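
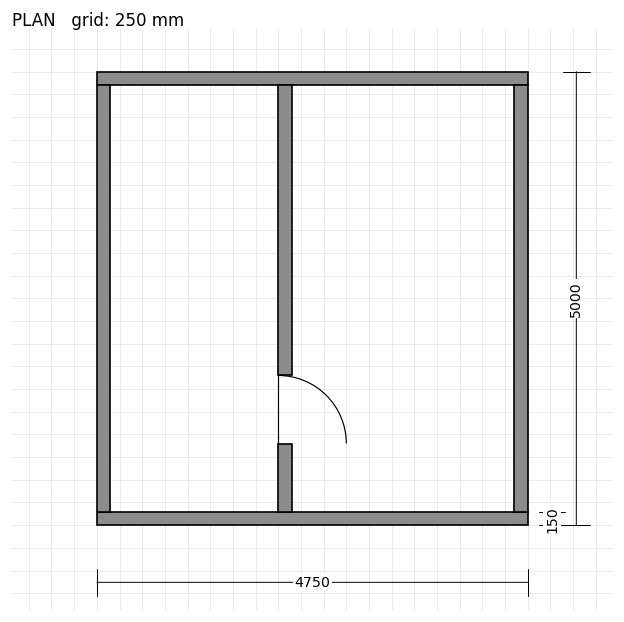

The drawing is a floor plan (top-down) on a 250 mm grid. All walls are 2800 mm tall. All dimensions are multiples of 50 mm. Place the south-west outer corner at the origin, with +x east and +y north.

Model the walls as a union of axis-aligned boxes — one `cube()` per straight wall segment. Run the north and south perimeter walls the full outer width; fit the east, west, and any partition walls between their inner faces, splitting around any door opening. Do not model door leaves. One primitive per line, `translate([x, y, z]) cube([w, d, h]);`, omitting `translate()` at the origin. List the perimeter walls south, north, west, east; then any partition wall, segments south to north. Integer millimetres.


cube([4750, 150, 2800]);
translate([0, 4850, 0]) cube([4750, 150, 2800]);
translate([0, 150, 0]) cube([150, 4700, 2800]);
translate([4600, 150, 0]) cube([150, 4700, 2800]);
translate([2000, 150, 0]) cube([150, 750, 2800]);
translate([2000, 1650, 0]) cube([150, 3200, 2800]);


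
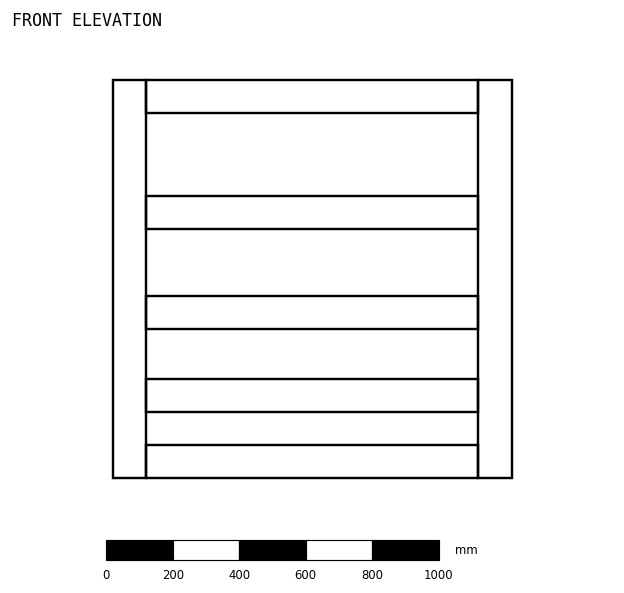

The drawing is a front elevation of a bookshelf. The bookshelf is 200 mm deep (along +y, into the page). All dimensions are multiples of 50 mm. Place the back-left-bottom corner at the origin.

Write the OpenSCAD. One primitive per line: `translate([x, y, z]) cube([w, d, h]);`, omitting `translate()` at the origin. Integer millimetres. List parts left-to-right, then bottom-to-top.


cube([100, 200, 1200]);
translate([100, 0, 0]) cube([1000, 200, 100]);
translate([100, 0, 200]) cube([1000, 200, 100]);
translate([100, 0, 450]) cube([1000, 200, 100]);
translate([100, 0, 750]) cube([1000, 200, 100]);
translate([100, 0, 1100]) cube([1000, 200, 100]);
translate([1100, 0, 0]) cube([100, 200, 1200]);


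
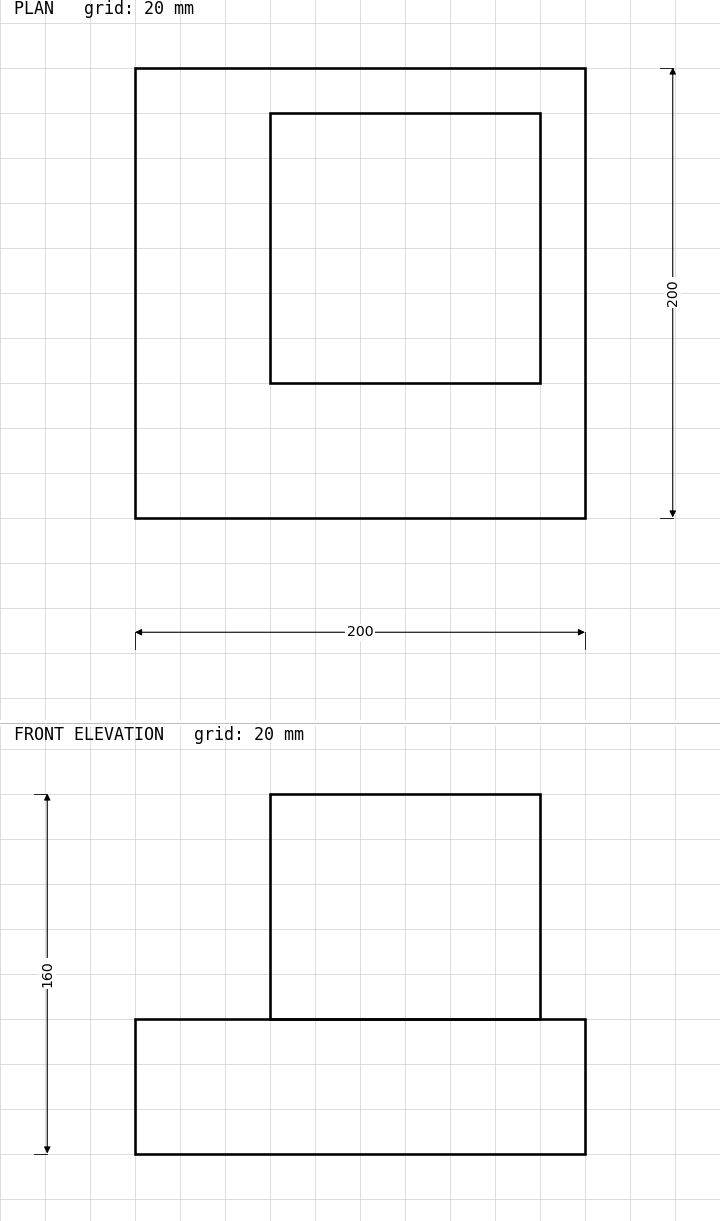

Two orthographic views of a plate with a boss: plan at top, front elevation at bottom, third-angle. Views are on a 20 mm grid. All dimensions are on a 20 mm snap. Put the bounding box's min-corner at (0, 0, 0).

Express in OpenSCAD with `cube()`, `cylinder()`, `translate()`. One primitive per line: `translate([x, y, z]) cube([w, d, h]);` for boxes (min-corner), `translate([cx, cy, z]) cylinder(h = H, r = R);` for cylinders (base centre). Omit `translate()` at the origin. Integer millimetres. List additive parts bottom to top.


cube([200, 200, 60]);
translate([60, 60, 60]) cube([120, 120, 100]);


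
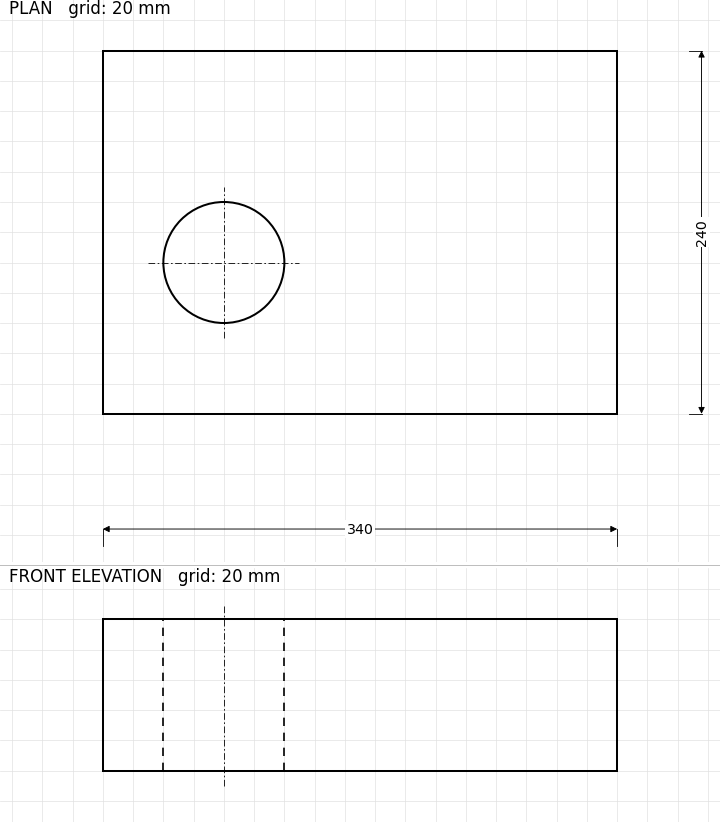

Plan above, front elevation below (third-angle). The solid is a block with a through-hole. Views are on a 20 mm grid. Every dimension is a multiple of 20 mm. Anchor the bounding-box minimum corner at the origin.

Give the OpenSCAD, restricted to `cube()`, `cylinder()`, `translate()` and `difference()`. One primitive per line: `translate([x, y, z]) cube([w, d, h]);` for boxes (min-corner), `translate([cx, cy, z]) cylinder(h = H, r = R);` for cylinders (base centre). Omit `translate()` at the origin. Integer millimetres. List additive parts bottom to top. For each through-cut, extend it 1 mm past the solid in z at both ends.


difference() {
  cube([340, 240, 100]);
  translate([80, 100, -1]) cylinder(h = 102, r = 40);
}


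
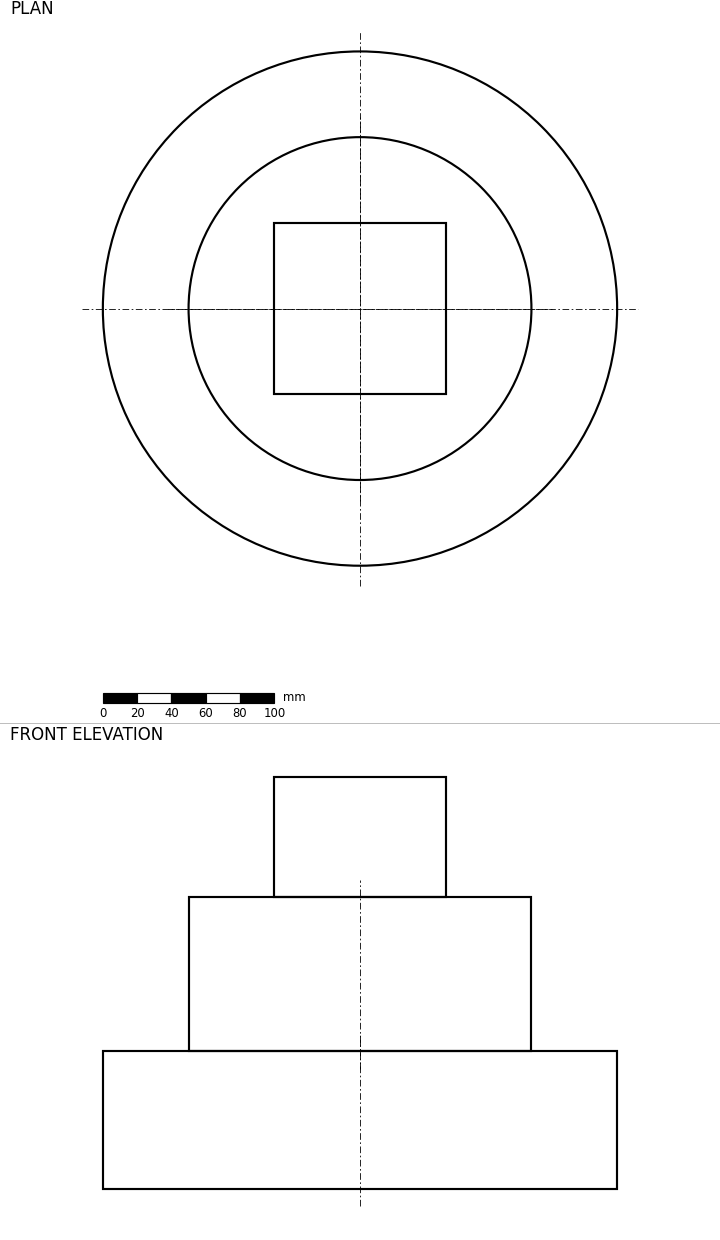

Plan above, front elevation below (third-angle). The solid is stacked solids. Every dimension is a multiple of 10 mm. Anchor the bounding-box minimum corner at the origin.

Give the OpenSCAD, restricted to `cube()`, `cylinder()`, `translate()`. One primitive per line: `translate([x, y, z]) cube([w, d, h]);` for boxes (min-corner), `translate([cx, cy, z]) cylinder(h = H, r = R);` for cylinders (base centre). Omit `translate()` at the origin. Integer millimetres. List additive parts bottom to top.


translate([150, 150, 0]) cylinder(h = 80, r = 150);
translate([150, 150, 80]) cylinder(h = 90, r = 100);
translate([100, 100, 170]) cube([100, 100, 70]);


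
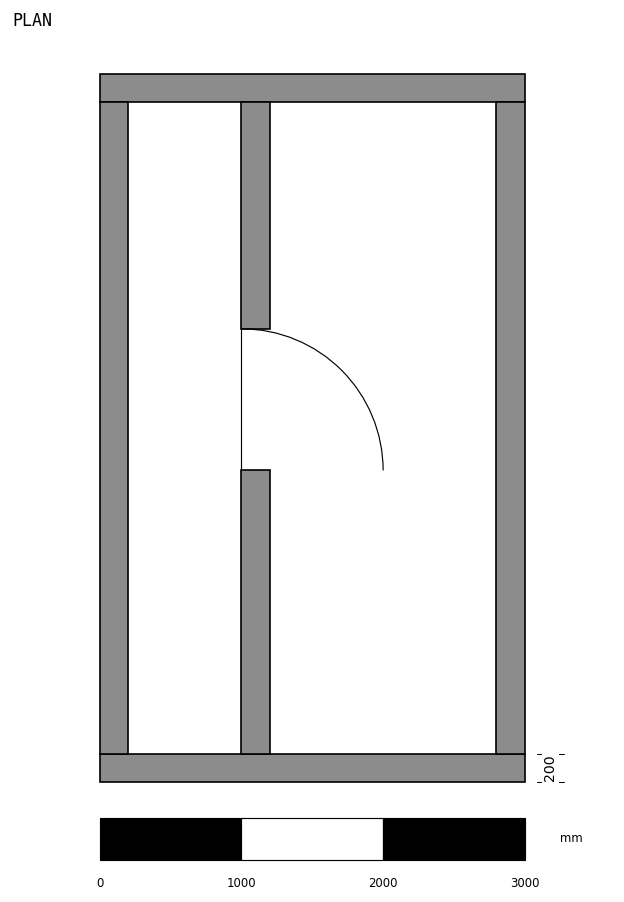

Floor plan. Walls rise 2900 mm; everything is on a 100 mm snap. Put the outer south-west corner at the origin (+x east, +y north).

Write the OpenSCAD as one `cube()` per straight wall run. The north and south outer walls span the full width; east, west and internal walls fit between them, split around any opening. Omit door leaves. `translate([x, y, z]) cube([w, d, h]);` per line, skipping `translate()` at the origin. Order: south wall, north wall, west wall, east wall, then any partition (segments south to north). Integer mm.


cube([3000, 200, 2900]);
translate([0, 4800, 0]) cube([3000, 200, 2900]);
translate([0, 200, 0]) cube([200, 4600, 2900]);
translate([2800, 200, 0]) cube([200, 4600, 2900]);
translate([1000, 200, 0]) cube([200, 2000, 2900]);
translate([1000, 3200, 0]) cube([200, 1600, 2900]);


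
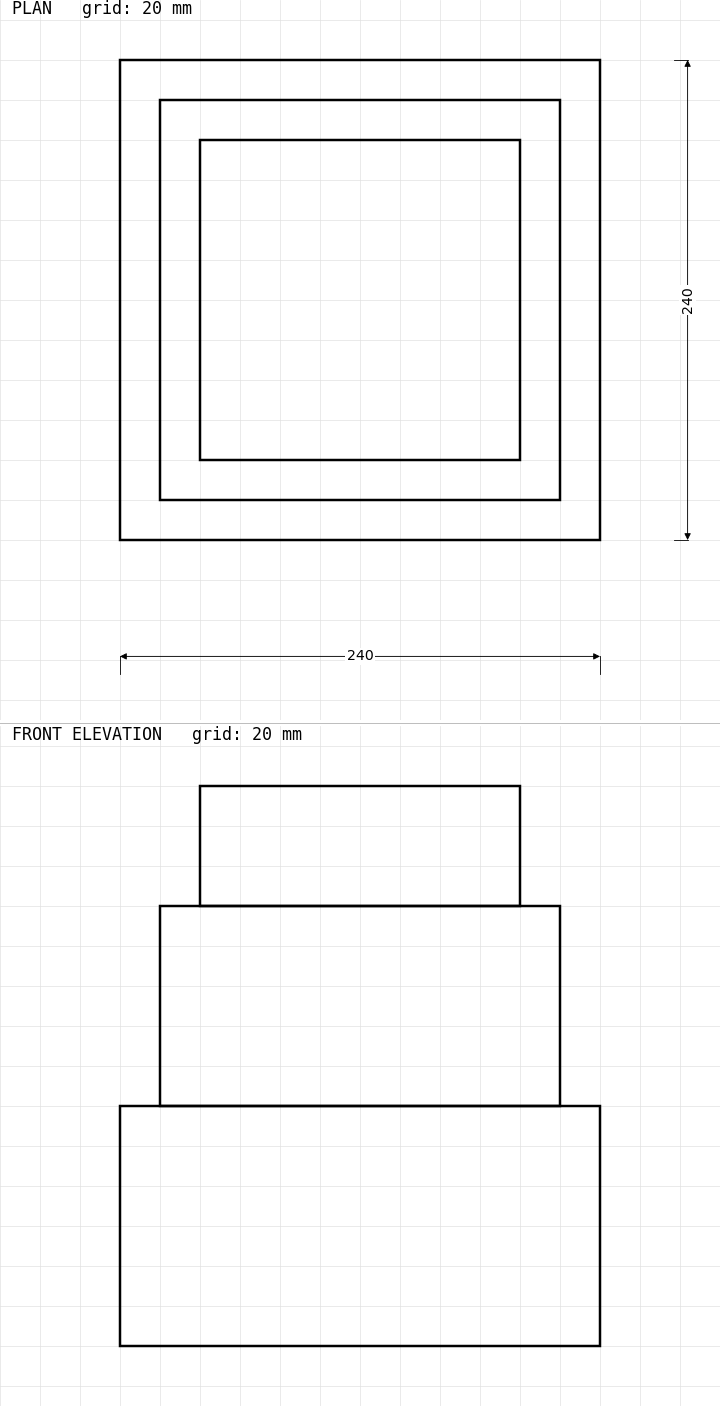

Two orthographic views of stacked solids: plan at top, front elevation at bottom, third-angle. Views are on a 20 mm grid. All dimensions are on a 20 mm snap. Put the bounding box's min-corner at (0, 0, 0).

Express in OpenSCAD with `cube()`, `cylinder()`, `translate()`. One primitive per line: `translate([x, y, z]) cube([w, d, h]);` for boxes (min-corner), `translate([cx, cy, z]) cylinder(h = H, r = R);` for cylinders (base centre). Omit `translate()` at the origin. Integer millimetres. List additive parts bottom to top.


cube([240, 240, 120]);
translate([20, 20, 120]) cube([200, 200, 100]);
translate([40, 40, 220]) cube([160, 160, 60]);


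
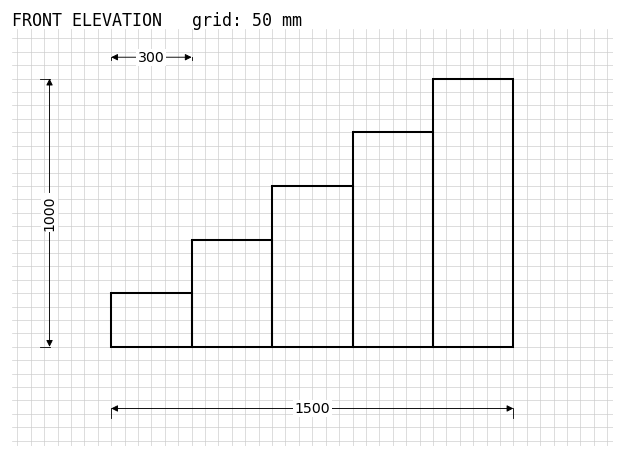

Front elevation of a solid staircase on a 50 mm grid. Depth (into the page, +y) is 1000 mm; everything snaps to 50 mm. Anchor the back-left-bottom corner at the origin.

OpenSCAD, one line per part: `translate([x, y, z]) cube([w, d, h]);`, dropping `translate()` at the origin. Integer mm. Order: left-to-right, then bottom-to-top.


cube([300, 1000, 200]);
translate([300, 0, 0]) cube([300, 1000, 400]);
translate([600, 0, 0]) cube([300, 1000, 600]);
translate([900, 0, 0]) cube([300, 1000, 800]);
translate([1200, 0, 0]) cube([300, 1000, 1000]);


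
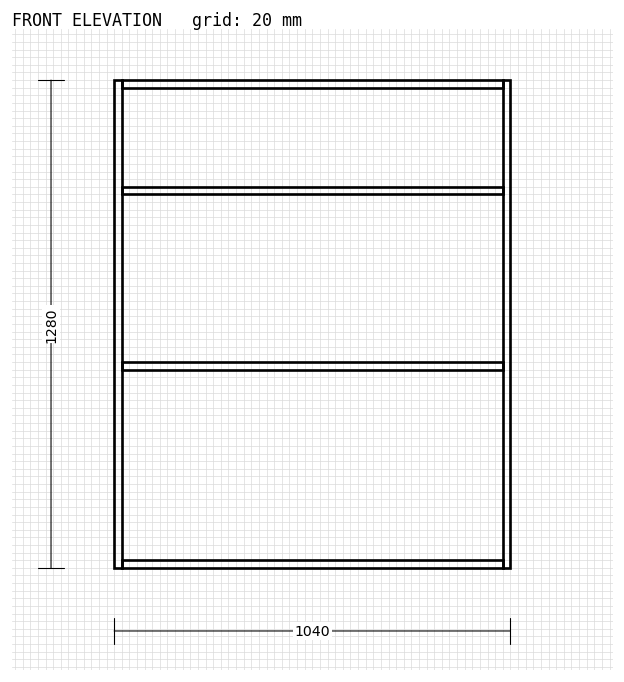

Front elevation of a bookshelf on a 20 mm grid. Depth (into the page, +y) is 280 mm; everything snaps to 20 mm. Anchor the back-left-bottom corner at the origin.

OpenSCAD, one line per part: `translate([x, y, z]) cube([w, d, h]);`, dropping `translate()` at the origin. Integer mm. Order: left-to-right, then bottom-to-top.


cube([20, 280, 1280]);
translate([20, 0, 0]) cube([1000, 280, 20]);
translate([20, 0, 520]) cube([1000, 280, 20]);
translate([20, 0, 980]) cube([1000, 280, 20]);
translate([20, 0, 1260]) cube([1000, 280, 20]);
translate([1020, 0, 0]) cube([20, 280, 1280]);


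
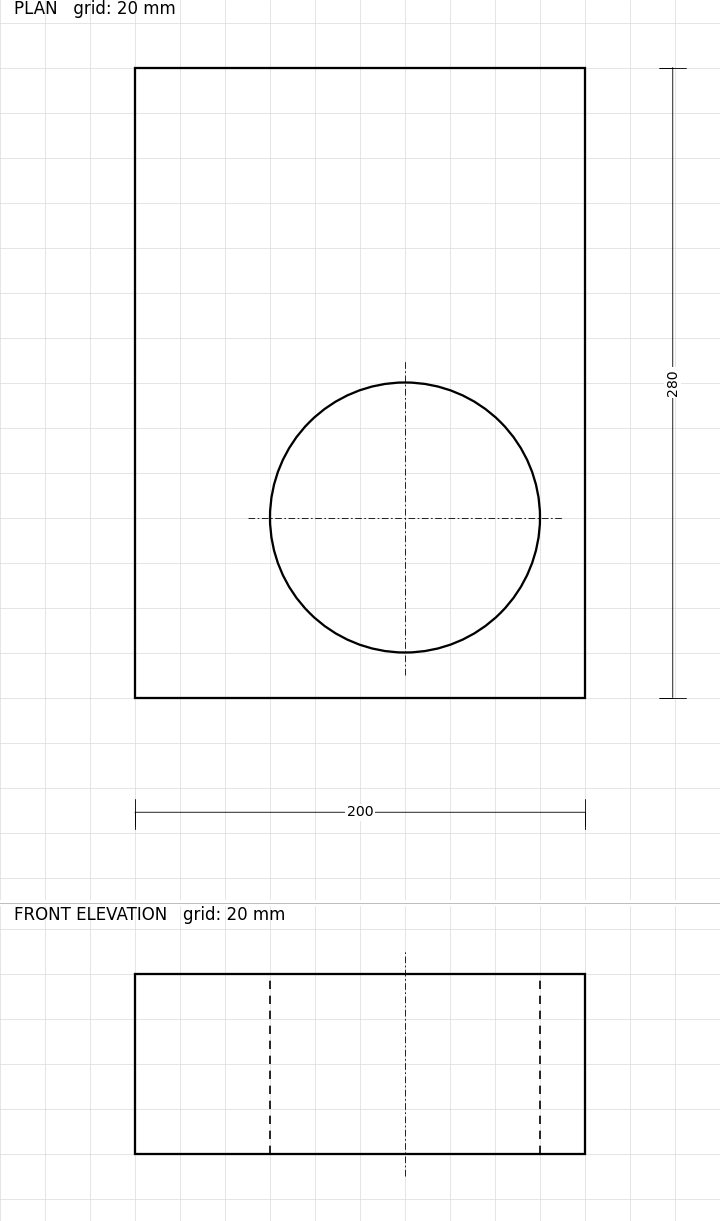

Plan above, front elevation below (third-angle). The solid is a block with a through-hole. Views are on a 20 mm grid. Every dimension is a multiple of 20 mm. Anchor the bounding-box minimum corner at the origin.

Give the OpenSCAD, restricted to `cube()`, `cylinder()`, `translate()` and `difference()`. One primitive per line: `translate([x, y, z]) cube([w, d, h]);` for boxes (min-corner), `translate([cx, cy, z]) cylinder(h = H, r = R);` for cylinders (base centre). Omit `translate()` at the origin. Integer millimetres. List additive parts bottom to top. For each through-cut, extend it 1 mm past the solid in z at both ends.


difference() {
  cube([200, 280, 80]);
  translate([120, 80, -1]) cylinder(h = 82, r = 60);
}


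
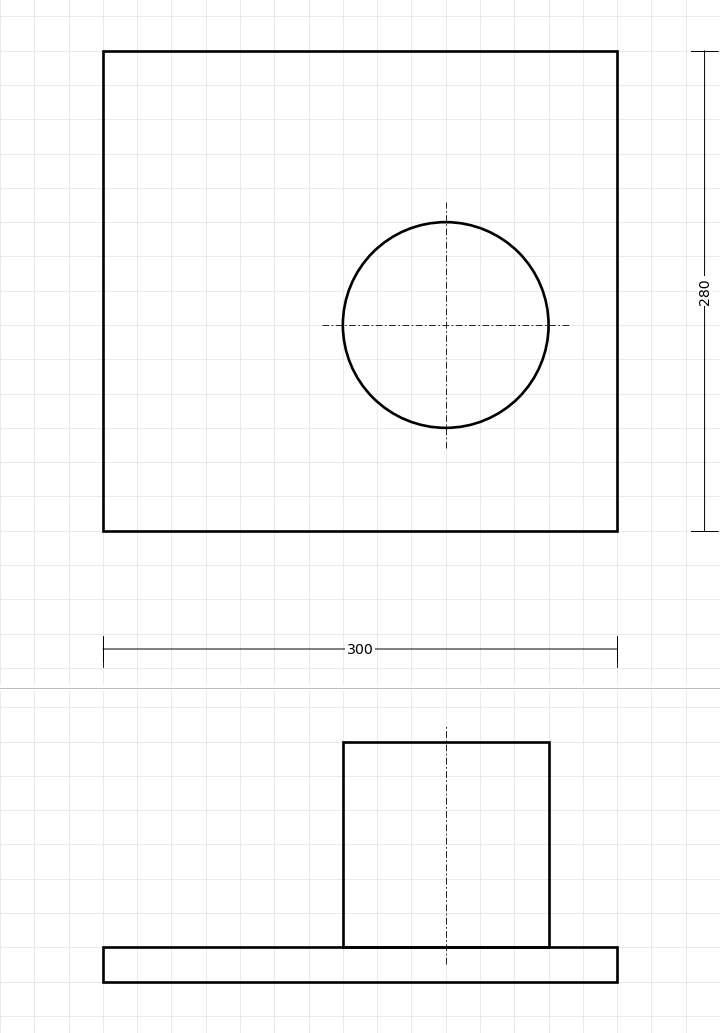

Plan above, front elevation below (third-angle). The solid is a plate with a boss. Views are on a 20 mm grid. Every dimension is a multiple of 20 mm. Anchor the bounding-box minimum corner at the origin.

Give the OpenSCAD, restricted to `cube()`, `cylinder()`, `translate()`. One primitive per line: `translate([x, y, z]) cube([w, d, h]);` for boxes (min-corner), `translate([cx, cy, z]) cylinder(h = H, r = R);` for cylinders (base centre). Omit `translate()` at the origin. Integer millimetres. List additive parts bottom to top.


cube([300, 280, 20]);
translate([200, 120, 20]) cylinder(h = 120, r = 60);


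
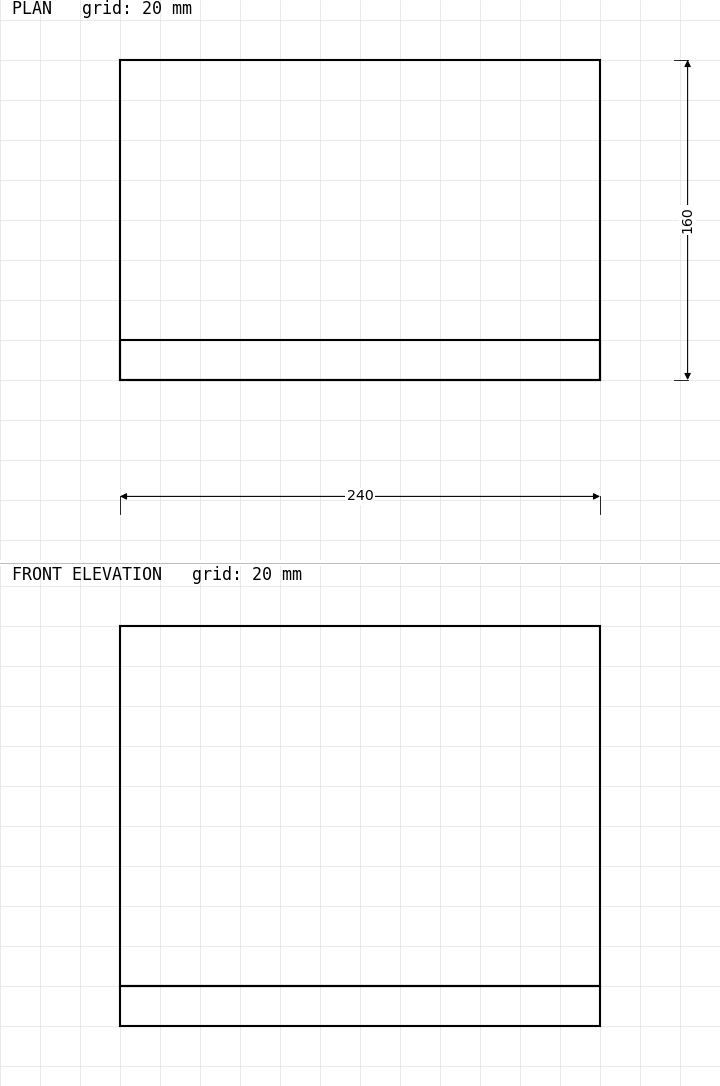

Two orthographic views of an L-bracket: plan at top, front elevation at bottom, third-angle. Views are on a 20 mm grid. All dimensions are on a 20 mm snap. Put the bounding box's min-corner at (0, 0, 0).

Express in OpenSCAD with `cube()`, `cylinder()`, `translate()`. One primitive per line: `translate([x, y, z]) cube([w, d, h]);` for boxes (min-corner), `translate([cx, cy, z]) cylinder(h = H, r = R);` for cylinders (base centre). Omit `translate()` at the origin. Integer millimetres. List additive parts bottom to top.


cube([240, 160, 20]);
translate([0, 0, 20]) cube([240, 20, 180]);


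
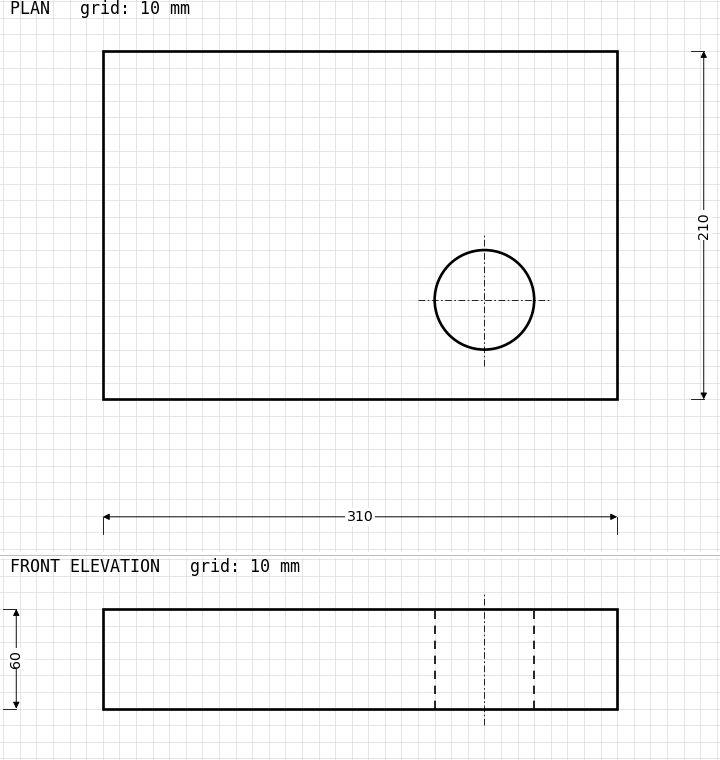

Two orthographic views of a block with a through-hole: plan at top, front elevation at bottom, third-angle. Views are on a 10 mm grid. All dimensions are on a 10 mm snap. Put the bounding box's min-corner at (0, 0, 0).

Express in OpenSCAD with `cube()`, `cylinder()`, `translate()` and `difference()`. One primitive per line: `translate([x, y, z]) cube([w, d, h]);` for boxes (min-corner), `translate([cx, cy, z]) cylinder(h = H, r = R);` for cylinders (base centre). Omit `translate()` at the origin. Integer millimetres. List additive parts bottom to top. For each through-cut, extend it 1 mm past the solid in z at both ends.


difference() {
  cube([310, 210, 60]);
  translate([230, 60, -1]) cylinder(h = 62, r = 30);
}


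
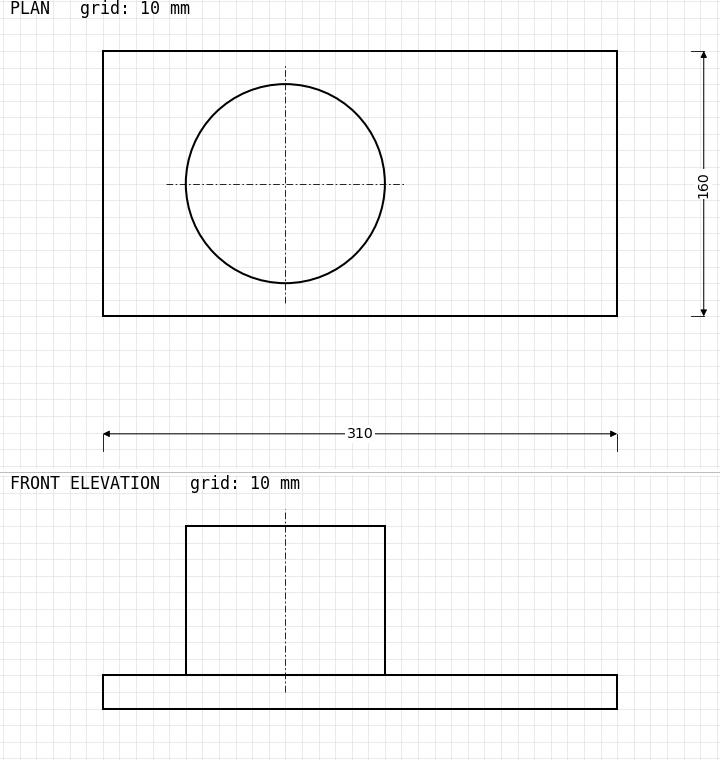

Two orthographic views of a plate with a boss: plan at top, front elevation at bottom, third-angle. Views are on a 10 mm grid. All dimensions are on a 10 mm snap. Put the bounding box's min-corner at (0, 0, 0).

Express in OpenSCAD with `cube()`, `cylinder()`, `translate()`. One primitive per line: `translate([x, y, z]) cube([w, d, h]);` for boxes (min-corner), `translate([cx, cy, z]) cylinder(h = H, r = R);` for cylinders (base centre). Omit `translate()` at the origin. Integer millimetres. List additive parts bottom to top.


cube([310, 160, 20]);
translate([110, 80, 20]) cylinder(h = 90, r = 60);


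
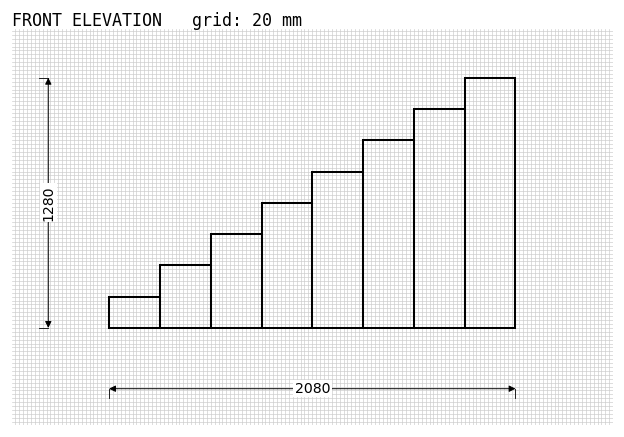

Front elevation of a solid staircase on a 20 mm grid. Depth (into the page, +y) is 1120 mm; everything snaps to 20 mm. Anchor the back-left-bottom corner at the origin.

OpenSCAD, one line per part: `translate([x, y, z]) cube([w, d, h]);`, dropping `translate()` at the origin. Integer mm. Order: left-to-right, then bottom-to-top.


cube([260, 1120, 160]);
translate([260, 0, 0]) cube([260, 1120, 320]);
translate([520, 0, 0]) cube([260, 1120, 480]);
translate([780, 0, 0]) cube([260, 1120, 640]);
translate([1040, 0, 0]) cube([260, 1120, 800]);
translate([1300, 0, 0]) cube([260, 1120, 960]);
translate([1560, 0, 0]) cube([260, 1120, 1120]);
translate([1820, 0, 0]) cube([260, 1120, 1280]);


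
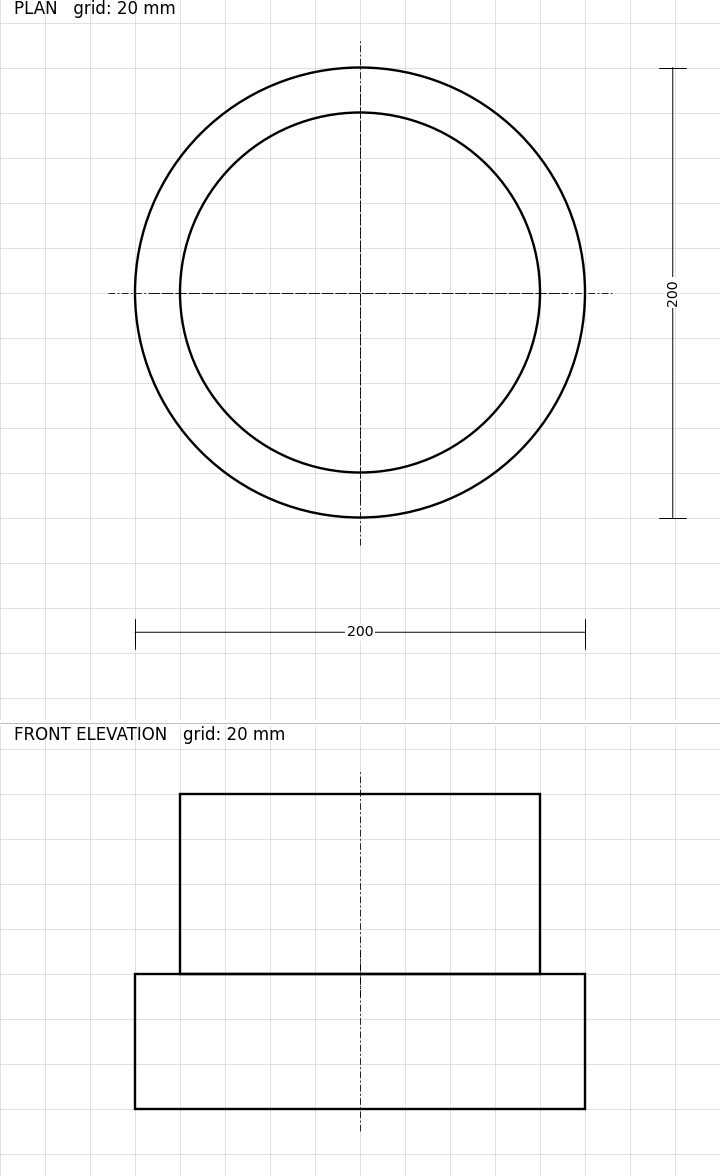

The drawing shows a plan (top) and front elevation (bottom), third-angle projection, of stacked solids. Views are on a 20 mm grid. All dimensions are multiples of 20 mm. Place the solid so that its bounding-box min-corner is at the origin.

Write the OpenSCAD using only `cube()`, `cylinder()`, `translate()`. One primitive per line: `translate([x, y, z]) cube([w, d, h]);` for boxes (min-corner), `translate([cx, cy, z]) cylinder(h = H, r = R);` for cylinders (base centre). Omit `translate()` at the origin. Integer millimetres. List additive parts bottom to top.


translate([100, 100, 0]) cylinder(h = 60, r = 100);
translate([100, 100, 60]) cylinder(h = 80, r = 80);


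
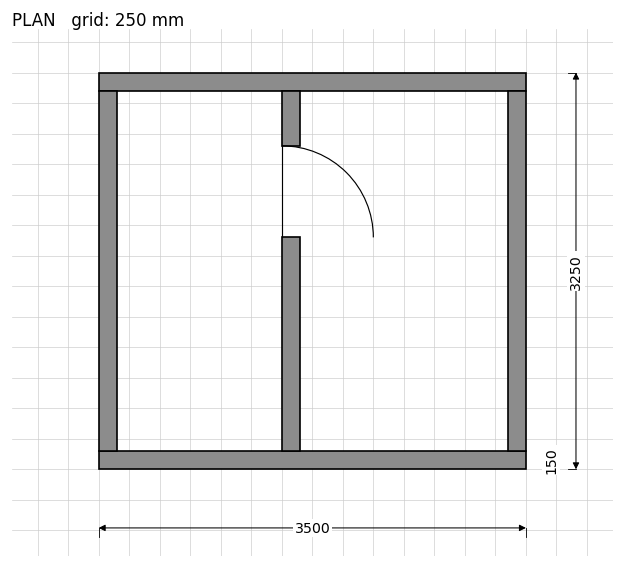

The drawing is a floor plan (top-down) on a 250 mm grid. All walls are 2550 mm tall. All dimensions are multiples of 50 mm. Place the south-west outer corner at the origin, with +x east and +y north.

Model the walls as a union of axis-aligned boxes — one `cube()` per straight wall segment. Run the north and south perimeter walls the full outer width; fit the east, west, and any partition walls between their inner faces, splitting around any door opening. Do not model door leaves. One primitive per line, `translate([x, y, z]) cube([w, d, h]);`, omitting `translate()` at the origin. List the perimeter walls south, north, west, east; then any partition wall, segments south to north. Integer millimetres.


cube([3500, 150, 2550]);
translate([0, 3100, 0]) cube([3500, 150, 2550]);
translate([0, 150, 0]) cube([150, 2950, 2550]);
translate([3350, 150, 0]) cube([150, 2950, 2550]);
translate([1500, 150, 0]) cube([150, 1750, 2550]);
translate([1500, 2650, 0]) cube([150, 450, 2550]);


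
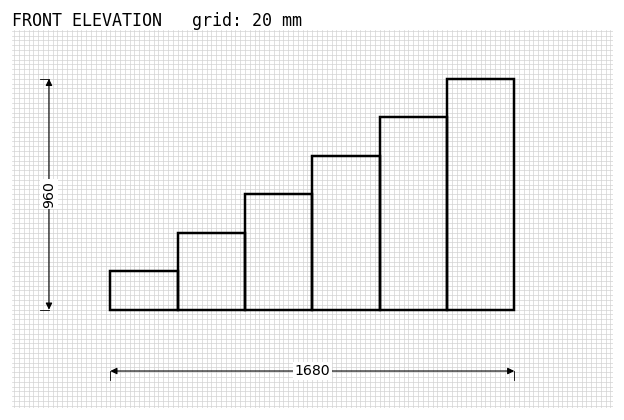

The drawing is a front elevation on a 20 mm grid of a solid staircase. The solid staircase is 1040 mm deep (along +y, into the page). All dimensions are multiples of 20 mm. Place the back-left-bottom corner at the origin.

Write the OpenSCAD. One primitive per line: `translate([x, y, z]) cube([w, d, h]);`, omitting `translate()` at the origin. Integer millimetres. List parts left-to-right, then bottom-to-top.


cube([280, 1040, 160]);
translate([280, 0, 0]) cube([280, 1040, 320]);
translate([560, 0, 0]) cube([280, 1040, 480]);
translate([840, 0, 0]) cube([280, 1040, 640]);
translate([1120, 0, 0]) cube([280, 1040, 800]);
translate([1400, 0, 0]) cube([280, 1040, 960]);


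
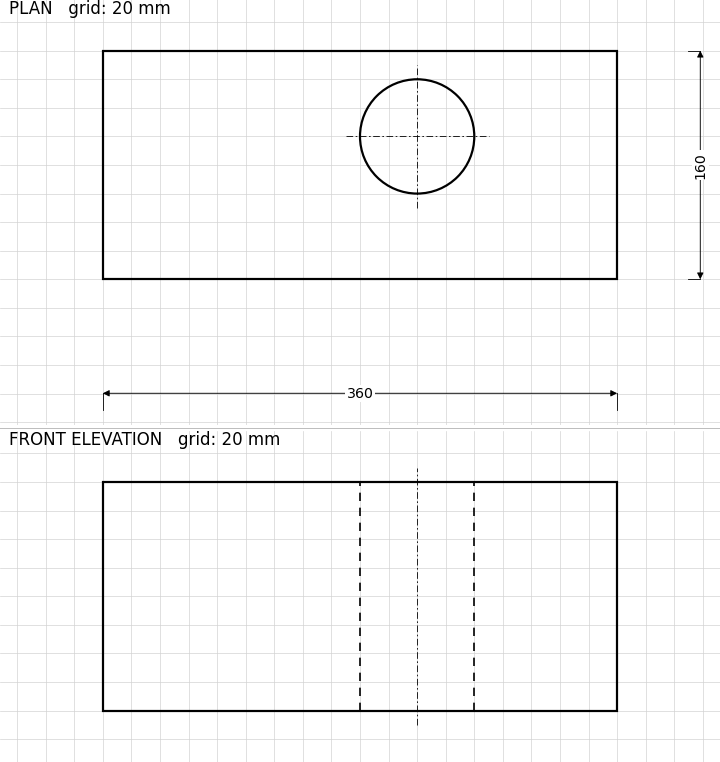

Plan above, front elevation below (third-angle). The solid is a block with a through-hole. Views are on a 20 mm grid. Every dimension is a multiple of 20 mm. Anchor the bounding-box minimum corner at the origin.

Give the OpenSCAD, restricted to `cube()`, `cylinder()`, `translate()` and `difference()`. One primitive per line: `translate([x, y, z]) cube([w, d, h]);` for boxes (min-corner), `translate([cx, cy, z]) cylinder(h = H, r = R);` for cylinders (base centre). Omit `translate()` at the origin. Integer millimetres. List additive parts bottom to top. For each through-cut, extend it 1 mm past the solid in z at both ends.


difference() {
  cube([360, 160, 160]);
  translate([220, 100, -1]) cylinder(h = 162, r = 40);
}


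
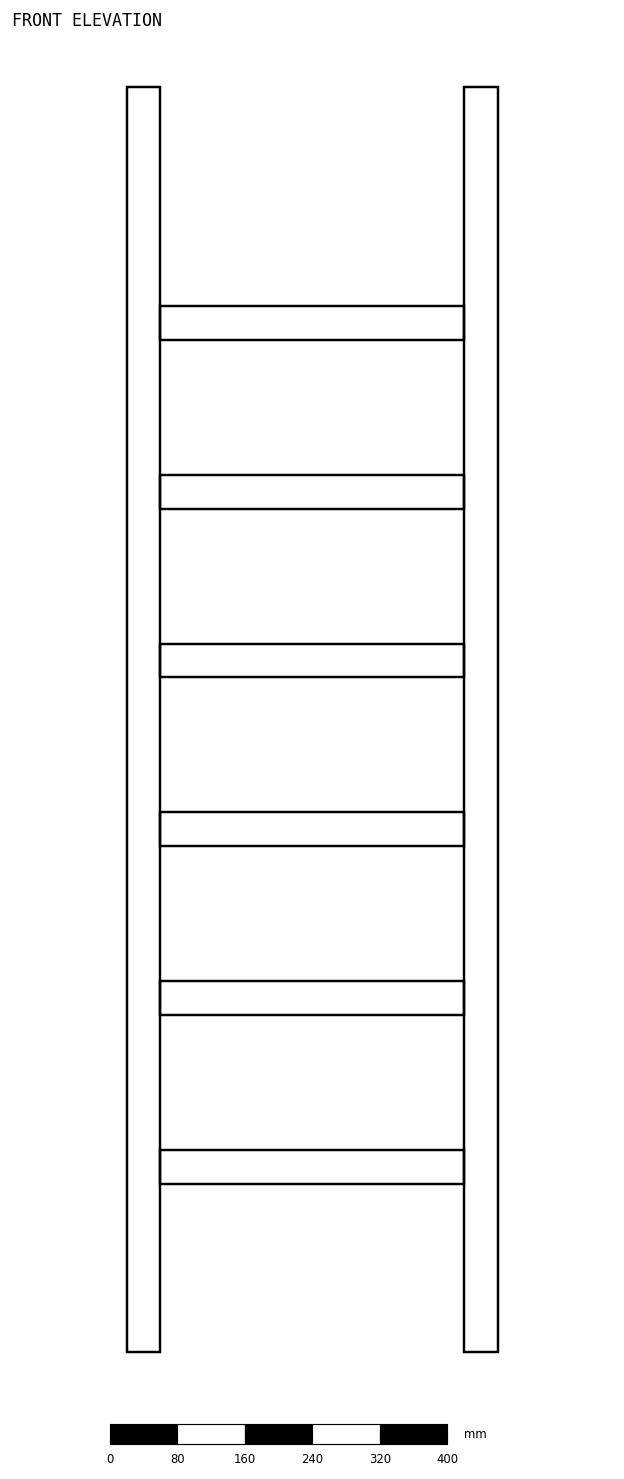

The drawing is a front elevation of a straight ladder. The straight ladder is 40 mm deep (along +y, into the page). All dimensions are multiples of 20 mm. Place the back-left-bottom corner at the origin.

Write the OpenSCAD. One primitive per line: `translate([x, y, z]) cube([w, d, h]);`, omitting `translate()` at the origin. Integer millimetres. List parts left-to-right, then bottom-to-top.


cube([40, 40, 1500]);
translate([40, 0, 200]) cube([360, 40, 40]);
translate([40, 0, 400]) cube([360, 40, 40]);
translate([40, 0, 600]) cube([360, 40, 40]);
translate([40, 0, 800]) cube([360, 40, 40]);
translate([40, 0, 1000]) cube([360, 40, 40]);
translate([40, 0, 1200]) cube([360, 40, 40]);
translate([400, 0, 0]) cube([40, 40, 1500]);


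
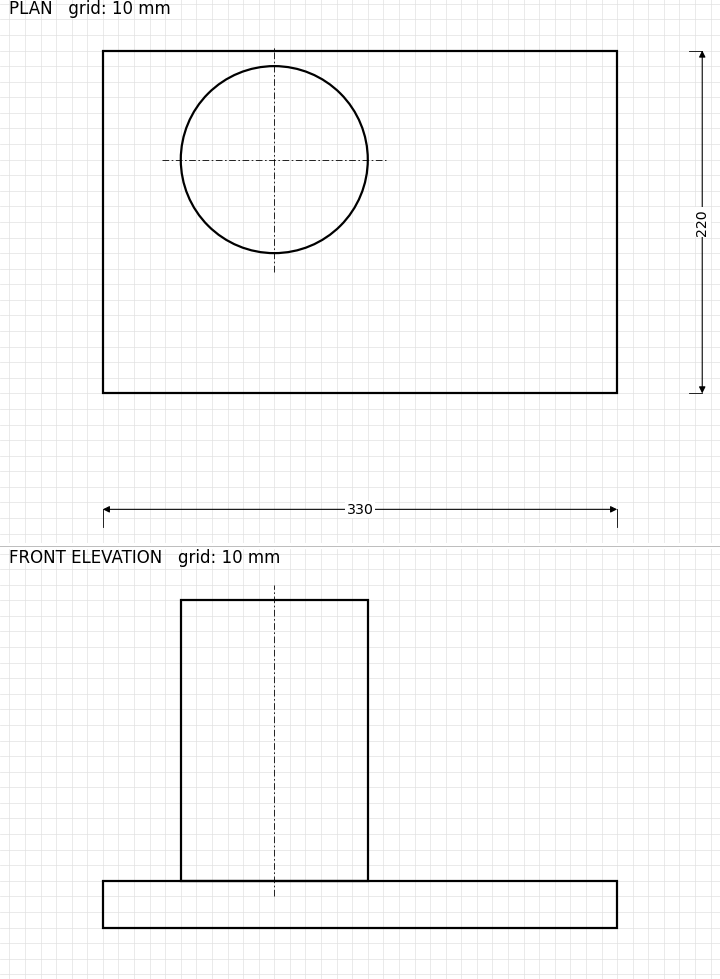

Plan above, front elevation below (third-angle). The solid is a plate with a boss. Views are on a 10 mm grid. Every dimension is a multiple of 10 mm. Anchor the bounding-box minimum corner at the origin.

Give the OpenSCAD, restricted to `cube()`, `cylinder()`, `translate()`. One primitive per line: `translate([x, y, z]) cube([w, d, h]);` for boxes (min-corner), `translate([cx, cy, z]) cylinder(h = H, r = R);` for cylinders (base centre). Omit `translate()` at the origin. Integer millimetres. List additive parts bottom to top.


cube([330, 220, 30]);
translate([110, 150, 30]) cylinder(h = 180, r = 60);


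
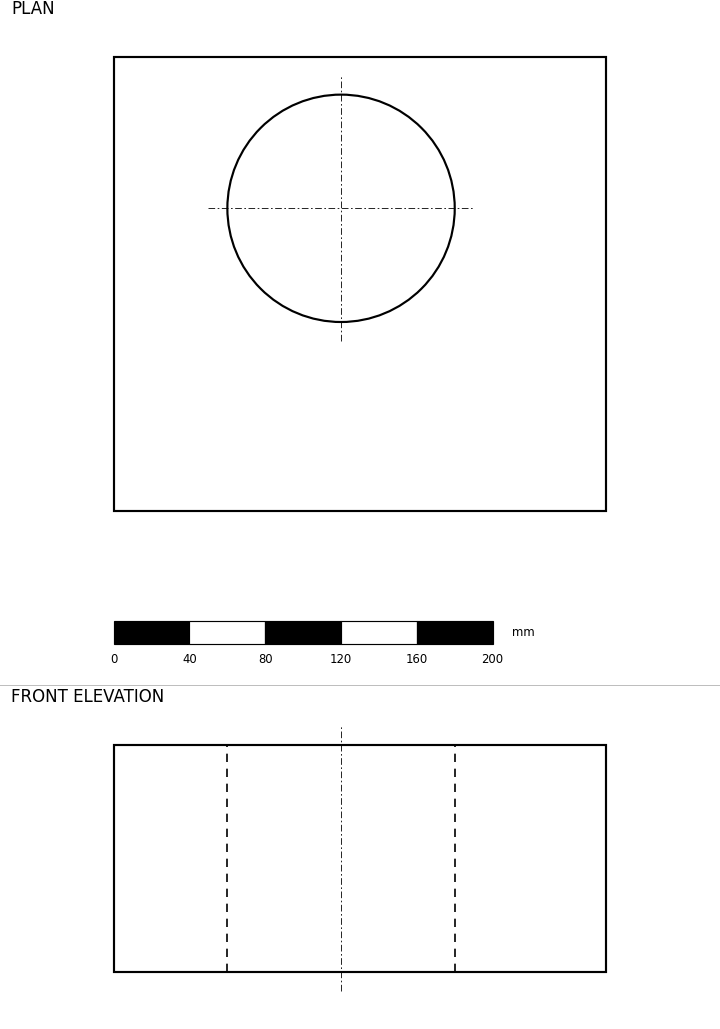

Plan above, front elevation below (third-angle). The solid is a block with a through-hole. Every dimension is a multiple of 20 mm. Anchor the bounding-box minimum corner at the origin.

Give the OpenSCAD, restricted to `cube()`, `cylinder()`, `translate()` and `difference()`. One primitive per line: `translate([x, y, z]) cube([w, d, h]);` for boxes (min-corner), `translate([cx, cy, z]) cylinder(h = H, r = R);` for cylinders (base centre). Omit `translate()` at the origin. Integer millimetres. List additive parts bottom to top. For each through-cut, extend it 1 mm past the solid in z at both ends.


difference() {
  cube([260, 240, 120]);
  translate([120, 160, -1]) cylinder(h = 122, r = 60);
}


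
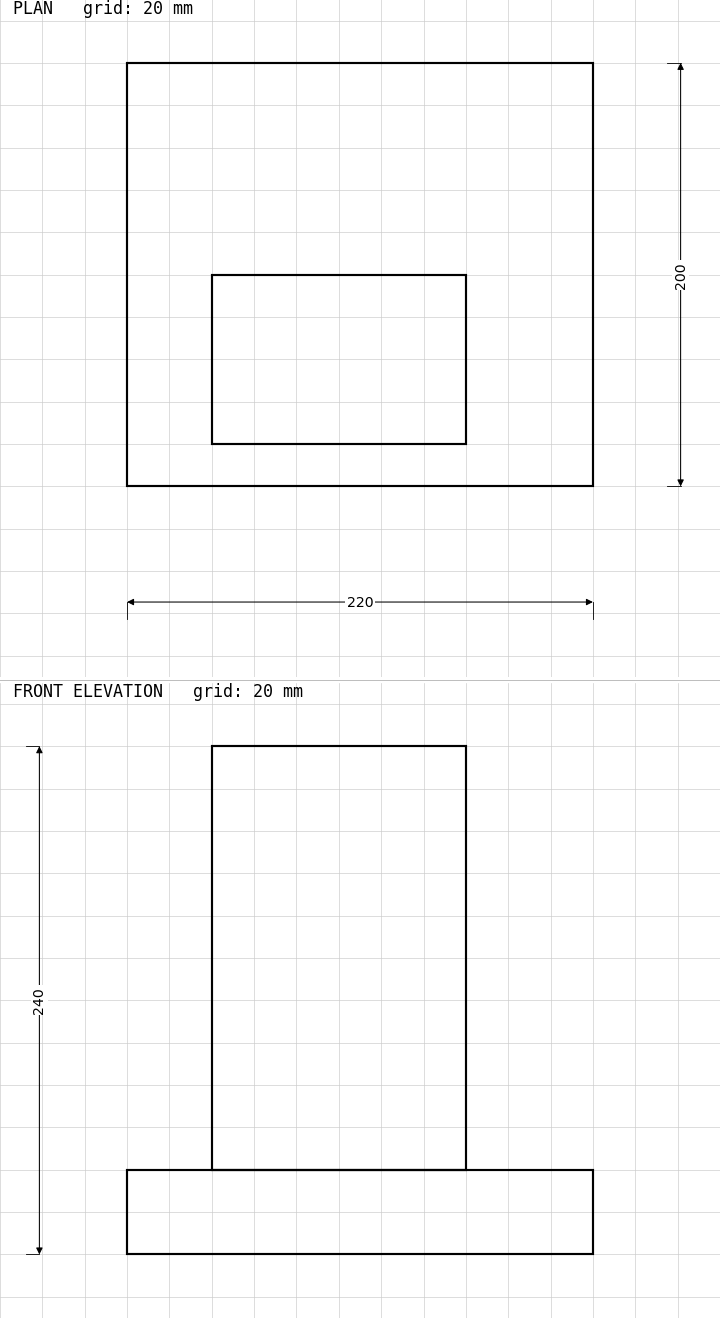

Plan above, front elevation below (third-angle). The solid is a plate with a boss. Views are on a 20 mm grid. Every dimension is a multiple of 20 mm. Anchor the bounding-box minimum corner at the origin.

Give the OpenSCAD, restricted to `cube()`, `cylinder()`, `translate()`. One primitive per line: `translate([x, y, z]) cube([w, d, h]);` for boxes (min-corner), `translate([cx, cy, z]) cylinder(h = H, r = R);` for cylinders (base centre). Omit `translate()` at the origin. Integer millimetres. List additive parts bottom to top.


cube([220, 200, 40]);
translate([40, 20, 40]) cube([120, 80, 200]);


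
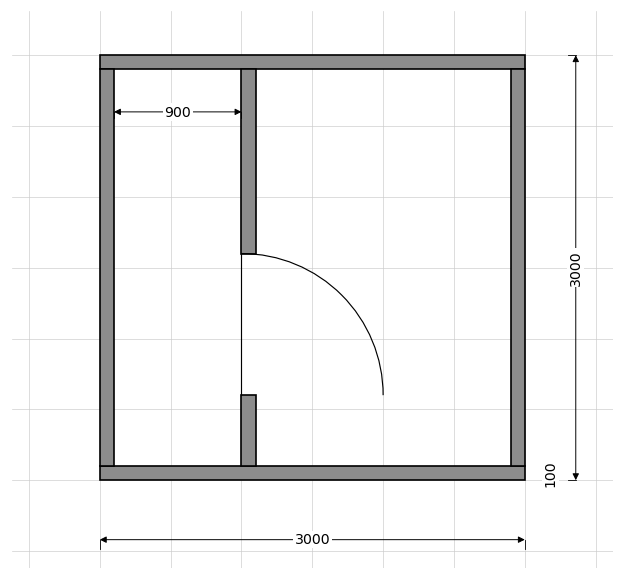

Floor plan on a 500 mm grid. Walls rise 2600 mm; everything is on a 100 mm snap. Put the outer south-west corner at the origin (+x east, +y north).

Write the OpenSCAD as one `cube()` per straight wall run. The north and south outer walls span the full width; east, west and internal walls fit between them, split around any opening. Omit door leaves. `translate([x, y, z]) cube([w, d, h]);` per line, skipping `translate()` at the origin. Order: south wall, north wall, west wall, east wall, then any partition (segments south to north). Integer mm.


cube([3000, 100, 2600]);
translate([0, 2900, 0]) cube([3000, 100, 2600]);
translate([0, 100, 0]) cube([100, 2800, 2600]);
translate([2900, 100, 0]) cube([100, 2800, 2600]);
translate([1000, 100, 0]) cube([100, 500, 2600]);
translate([1000, 1600, 0]) cube([100, 1300, 2600]);


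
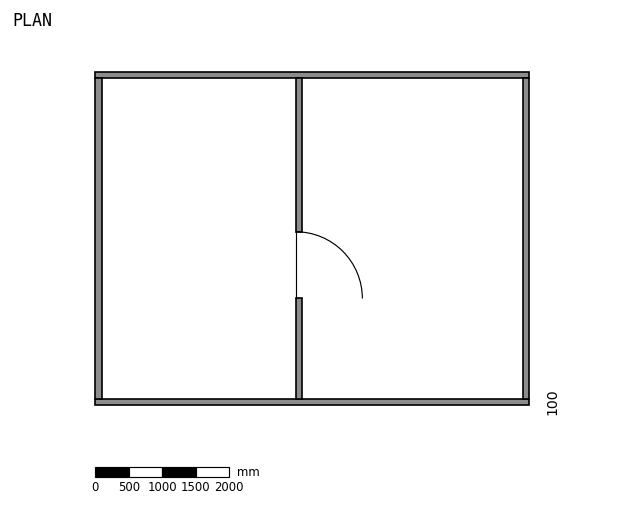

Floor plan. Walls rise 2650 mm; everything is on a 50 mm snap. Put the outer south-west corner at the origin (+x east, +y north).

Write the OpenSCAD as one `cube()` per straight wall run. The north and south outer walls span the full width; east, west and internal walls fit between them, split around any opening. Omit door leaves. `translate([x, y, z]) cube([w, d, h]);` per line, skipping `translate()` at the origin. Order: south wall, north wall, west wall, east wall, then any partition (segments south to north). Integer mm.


cube([6500, 100, 2650]);
translate([0, 4900, 0]) cube([6500, 100, 2650]);
translate([0, 100, 0]) cube([100, 4800, 2650]);
translate([6400, 100, 0]) cube([100, 4800, 2650]);
translate([3000, 100, 0]) cube([100, 1500, 2650]);
translate([3000, 2600, 0]) cube([100, 2300, 2650]);


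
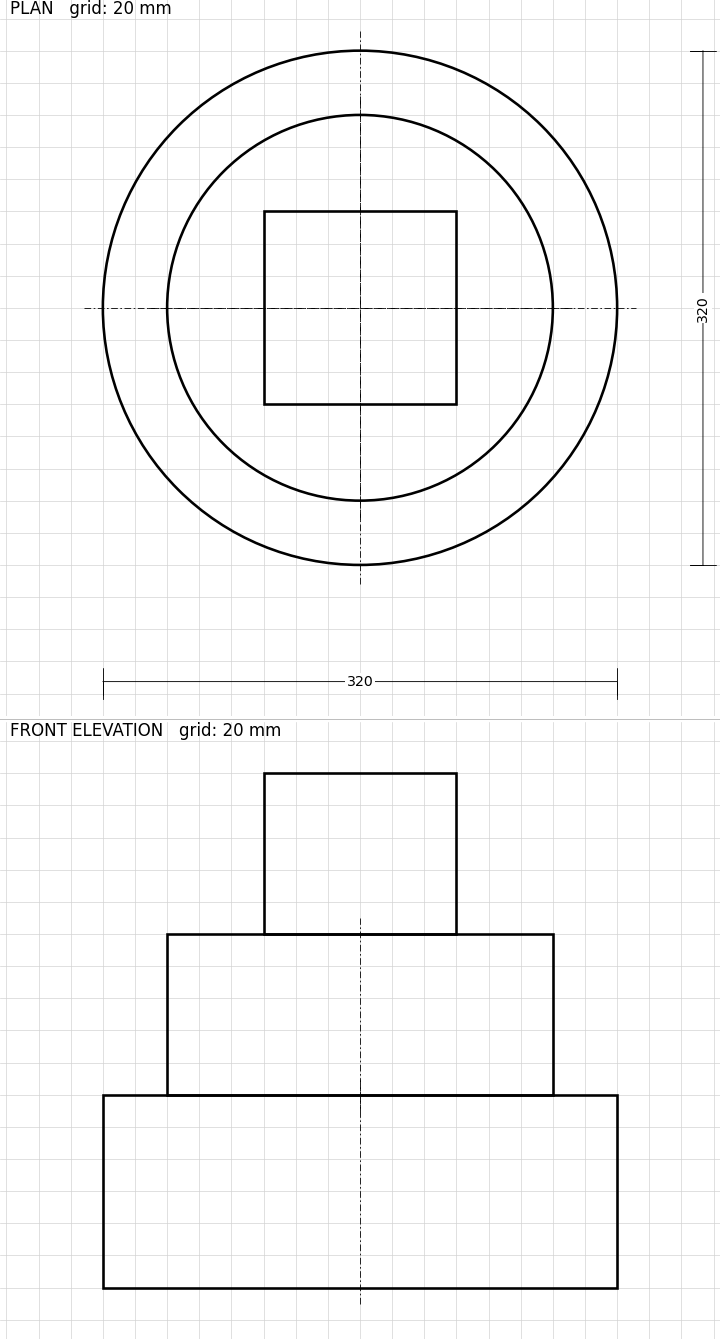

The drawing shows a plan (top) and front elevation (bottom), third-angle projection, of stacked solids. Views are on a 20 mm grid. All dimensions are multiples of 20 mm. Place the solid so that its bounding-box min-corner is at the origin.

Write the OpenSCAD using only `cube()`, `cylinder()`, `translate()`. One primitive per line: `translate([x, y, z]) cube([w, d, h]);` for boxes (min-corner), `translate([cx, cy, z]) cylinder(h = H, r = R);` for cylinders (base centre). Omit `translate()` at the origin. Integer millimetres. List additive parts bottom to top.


translate([160, 160, 0]) cylinder(h = 120, r = 160);
translate([160, 160, 120]) cylinder(h = 100, r = 120);
translate([100, 100, 220]) cube([120, 120, 100]);


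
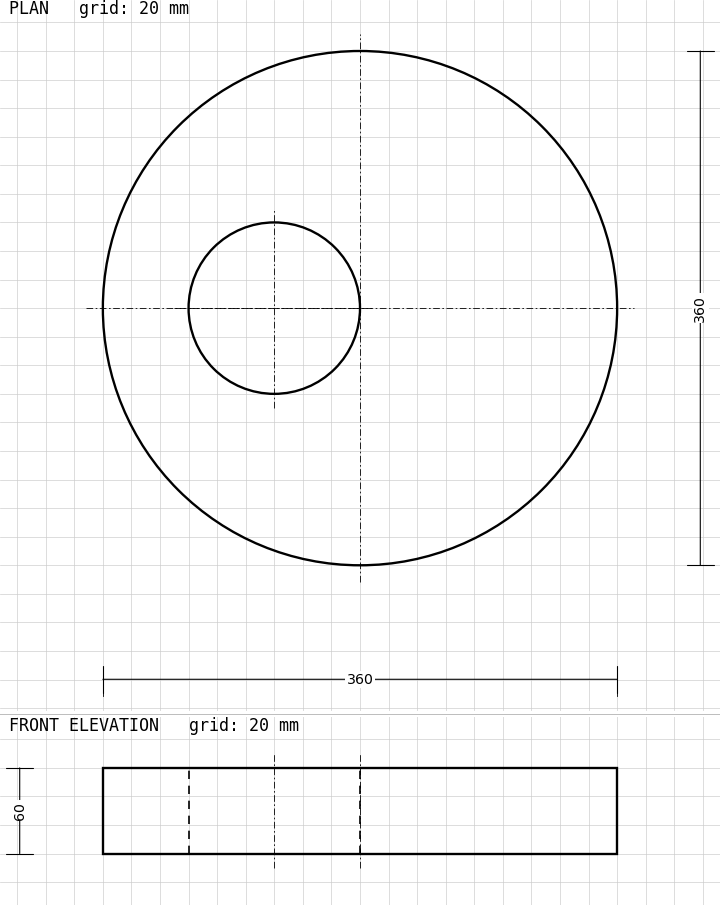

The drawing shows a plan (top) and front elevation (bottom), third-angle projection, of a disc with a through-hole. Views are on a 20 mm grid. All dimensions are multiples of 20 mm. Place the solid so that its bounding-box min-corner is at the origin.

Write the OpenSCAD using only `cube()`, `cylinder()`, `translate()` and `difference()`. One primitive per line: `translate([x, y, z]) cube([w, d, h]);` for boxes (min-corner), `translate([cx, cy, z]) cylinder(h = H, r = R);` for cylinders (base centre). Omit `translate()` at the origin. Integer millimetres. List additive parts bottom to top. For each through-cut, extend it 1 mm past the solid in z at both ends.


difference() {
  translate([180, 180, 0]) cylinder(h = 60, r = 180);
  translate([120, 180, -1]) cylinder(h = 62, r = 60);
}


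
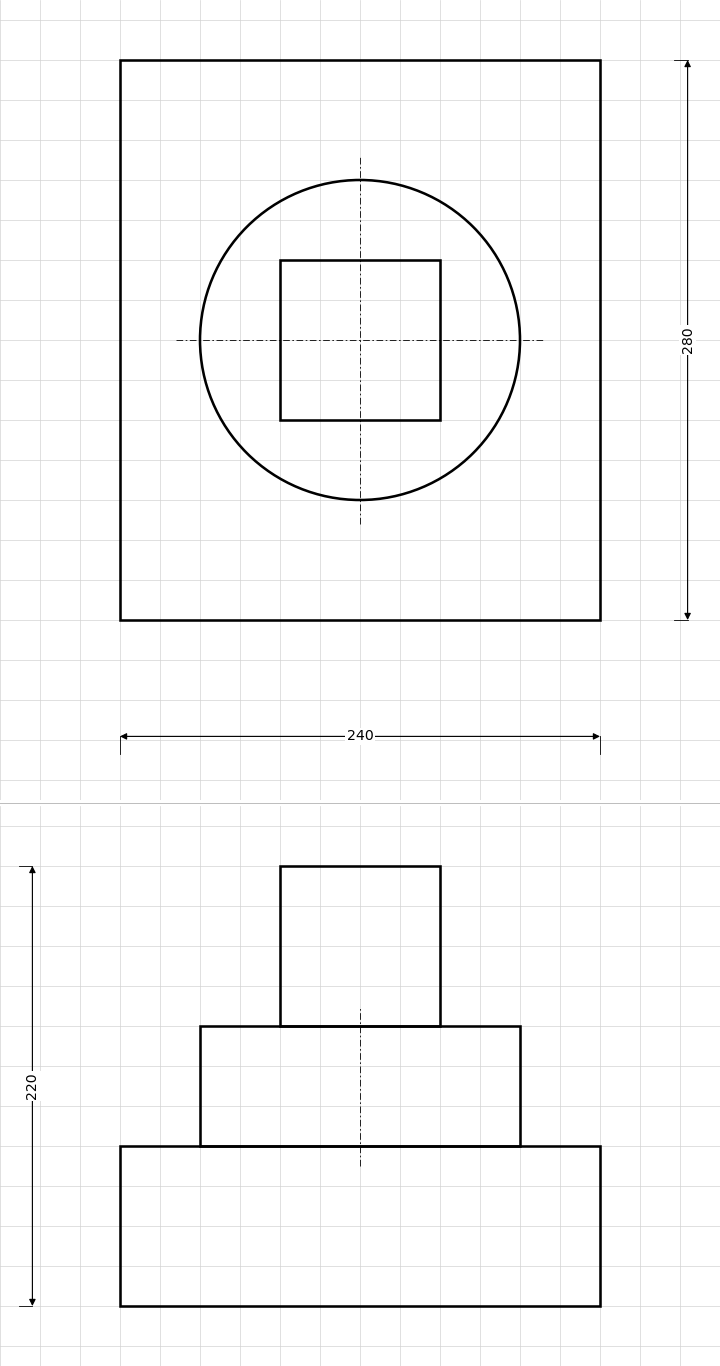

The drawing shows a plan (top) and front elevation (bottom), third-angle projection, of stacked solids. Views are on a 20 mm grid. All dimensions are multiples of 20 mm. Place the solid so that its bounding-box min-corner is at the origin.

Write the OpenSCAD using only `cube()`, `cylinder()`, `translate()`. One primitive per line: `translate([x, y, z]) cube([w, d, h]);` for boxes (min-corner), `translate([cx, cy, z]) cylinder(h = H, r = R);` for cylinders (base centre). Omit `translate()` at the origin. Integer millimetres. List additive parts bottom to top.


cube([240, 280, 80]);
translate([120, 140, 80]) cylinder(h = 60, r = 80);
translate([80, 100, 140]) cube([80, 80, 80]);


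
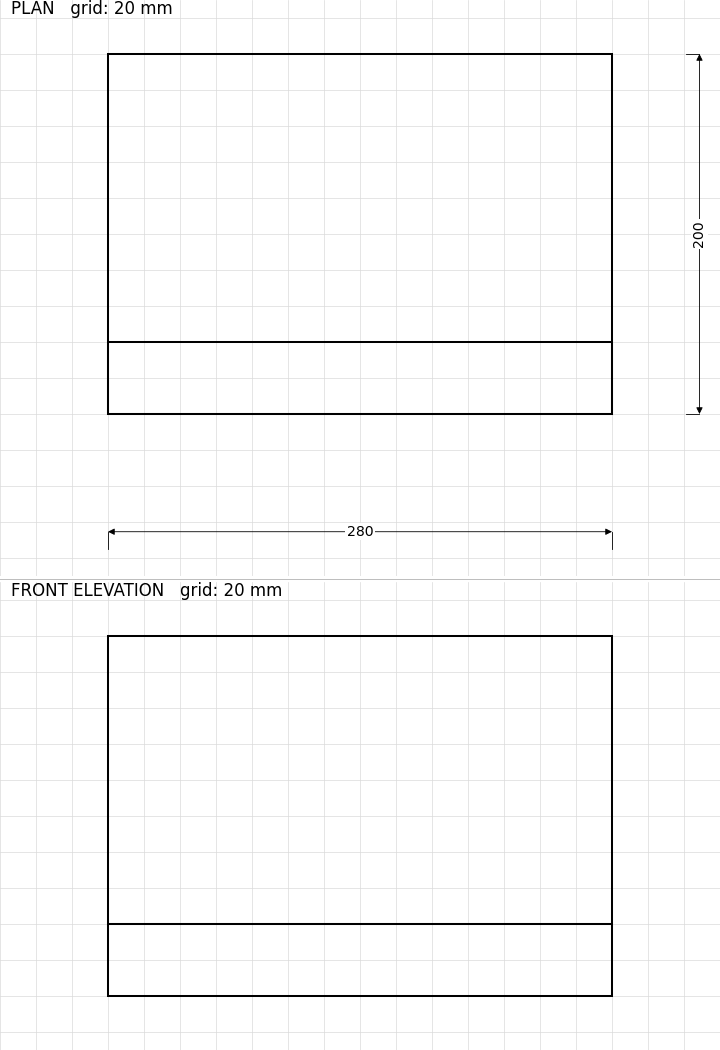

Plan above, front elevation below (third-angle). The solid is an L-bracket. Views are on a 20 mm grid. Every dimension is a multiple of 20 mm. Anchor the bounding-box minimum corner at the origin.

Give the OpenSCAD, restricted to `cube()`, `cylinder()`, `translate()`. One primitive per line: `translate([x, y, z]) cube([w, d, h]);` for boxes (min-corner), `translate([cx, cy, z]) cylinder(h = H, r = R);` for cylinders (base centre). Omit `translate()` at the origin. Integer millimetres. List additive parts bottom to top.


cube([280, 200, 40]);
translate([0, 0, 40]) cube([280, 40, 160]);


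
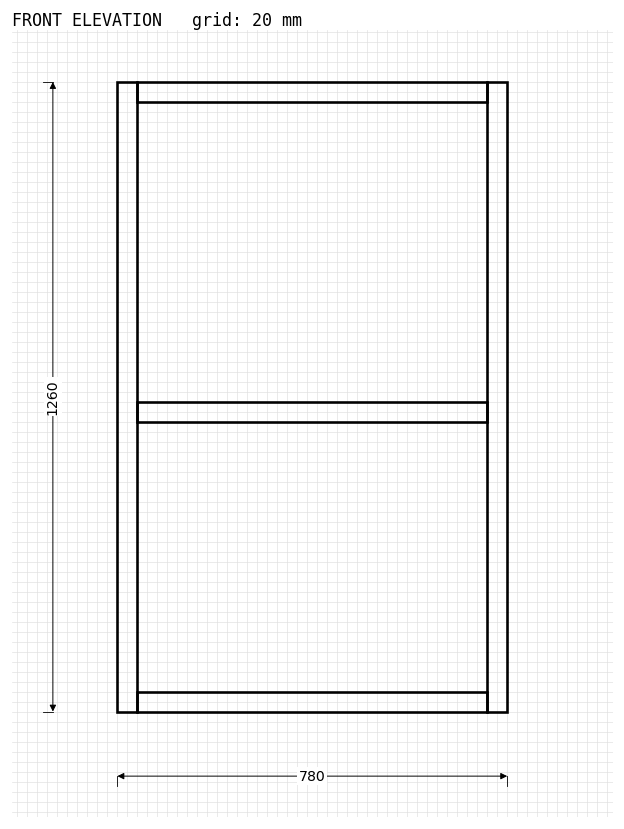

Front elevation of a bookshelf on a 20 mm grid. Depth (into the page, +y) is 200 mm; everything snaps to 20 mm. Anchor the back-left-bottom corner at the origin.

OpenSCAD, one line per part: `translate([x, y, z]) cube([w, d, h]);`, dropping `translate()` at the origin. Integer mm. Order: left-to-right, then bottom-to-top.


cube([40, 200, 1260]);
translate([40, 0, 0]) cube([700, 200, 40]);
translate([40, 0, 580]) cube([700, 200, 40]);
translate([40, 0, 1220]) cube([700, 200, 40]);
translate([740, 0, 0]) cube([40, 200, 1260]);


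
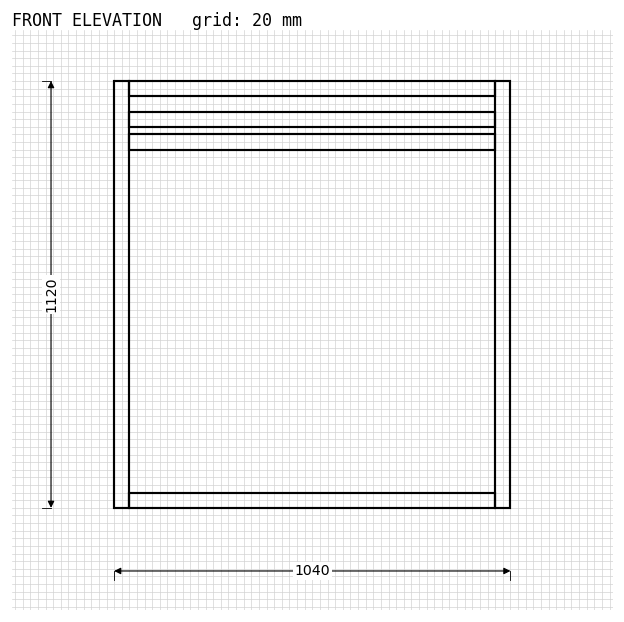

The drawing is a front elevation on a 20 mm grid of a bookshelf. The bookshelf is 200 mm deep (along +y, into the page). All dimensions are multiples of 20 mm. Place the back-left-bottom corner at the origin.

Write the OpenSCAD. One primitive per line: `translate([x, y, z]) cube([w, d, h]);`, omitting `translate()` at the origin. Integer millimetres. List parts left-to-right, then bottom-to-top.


cube([40, 200, 1120]);
translate([40, 0, 0]) cube([960, 200, 40]);
translate([40, 0, 940]) cube([960, 200, 40]);
translate([40, 0, 1000]) cube([960, 200, 40]);
translate([40, 0, 1080]) cube([960, 200, 40]);
translate([1000, 0, 0]) cube([40, 200, 1120]);


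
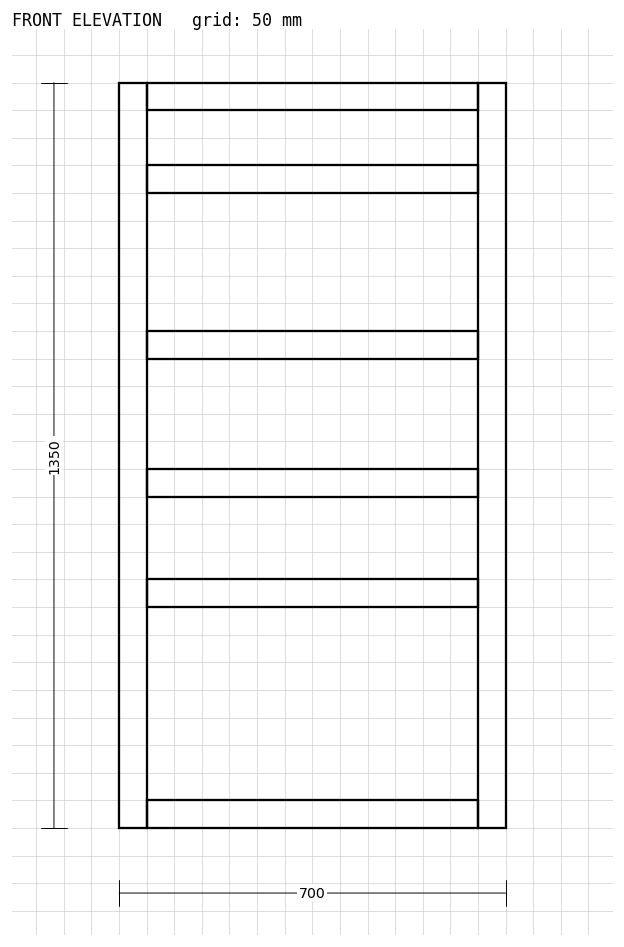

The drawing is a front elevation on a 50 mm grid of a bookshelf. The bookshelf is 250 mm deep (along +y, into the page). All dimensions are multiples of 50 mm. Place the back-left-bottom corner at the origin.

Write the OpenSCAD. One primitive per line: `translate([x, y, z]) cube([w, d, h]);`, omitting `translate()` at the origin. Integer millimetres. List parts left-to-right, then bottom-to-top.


cube([50, 250, 1350]);
translate([50, 0, 0]) cube([600, 250, 50]);
translate([50, 0, 400]) cube([600, 250, 50]);
translate([50, 0, 600]) cube([600, 250, 50]);
translate([50, 0, 850]) cube([600, 250, 50]);
translate([50, 0, 1150]) cube([600, 250, 50]);
translate([50, 0, 1300]) cube([600, 250, 50]);
translate([650, 0, 0]) cube([50, 250, 1350]);


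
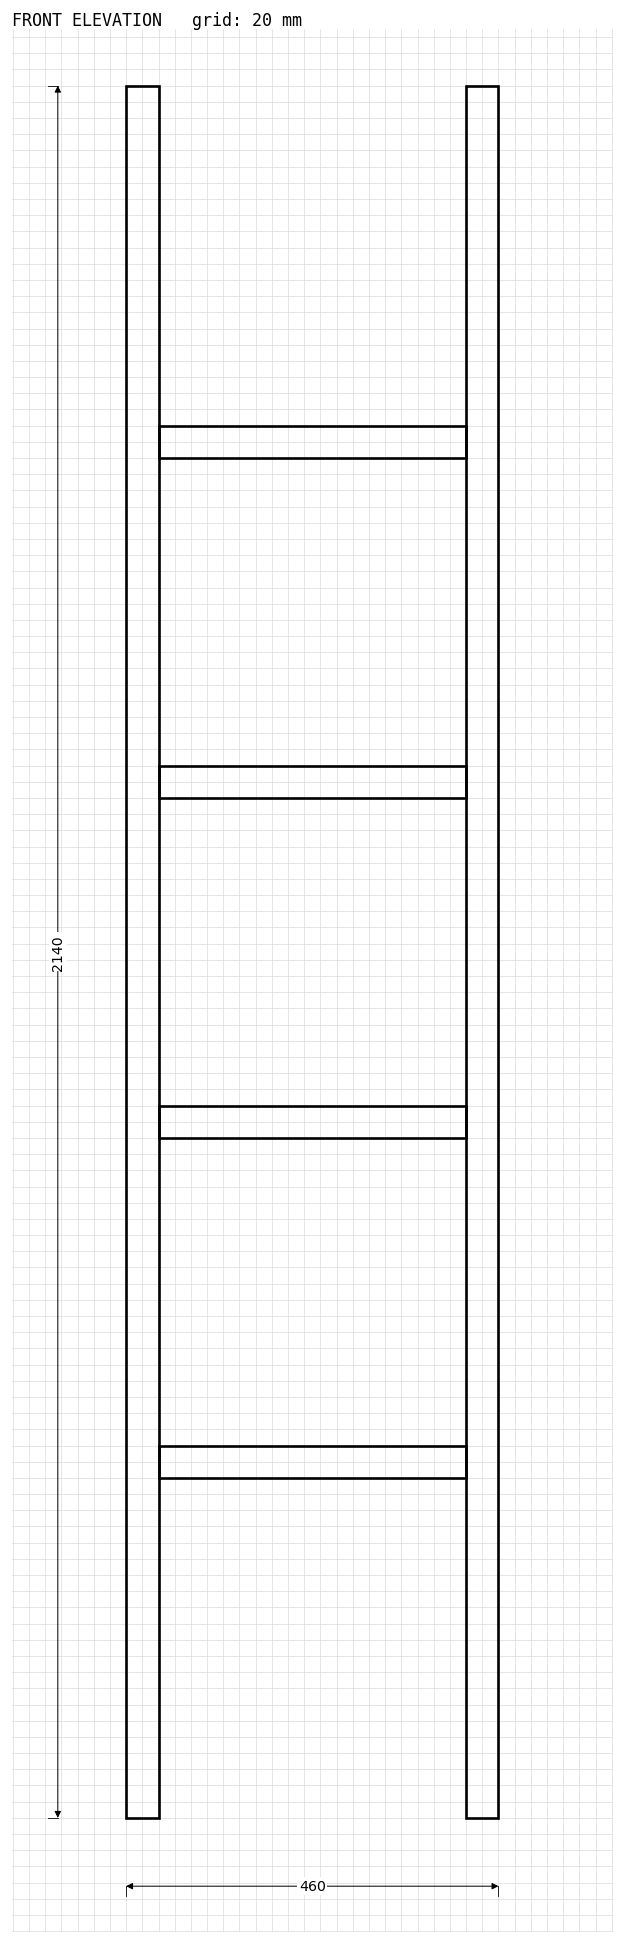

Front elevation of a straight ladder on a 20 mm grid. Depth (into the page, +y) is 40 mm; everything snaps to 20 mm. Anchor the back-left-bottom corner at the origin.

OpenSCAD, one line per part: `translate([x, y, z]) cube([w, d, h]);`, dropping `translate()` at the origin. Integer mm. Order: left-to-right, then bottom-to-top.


cube([40, 40, 2140]);
translate([40, 0, 420]) cube([380, 40, 40]);
translate([40, 0, 840]) cube([380, 40, 40]);
translate([40, 0, 1260]) cube([380, 40, 40]);
translate([40, 0, 1680]) cube([380, 40, 40]);
translate([420, 0, 0]) cube([40, 40, 2140]);


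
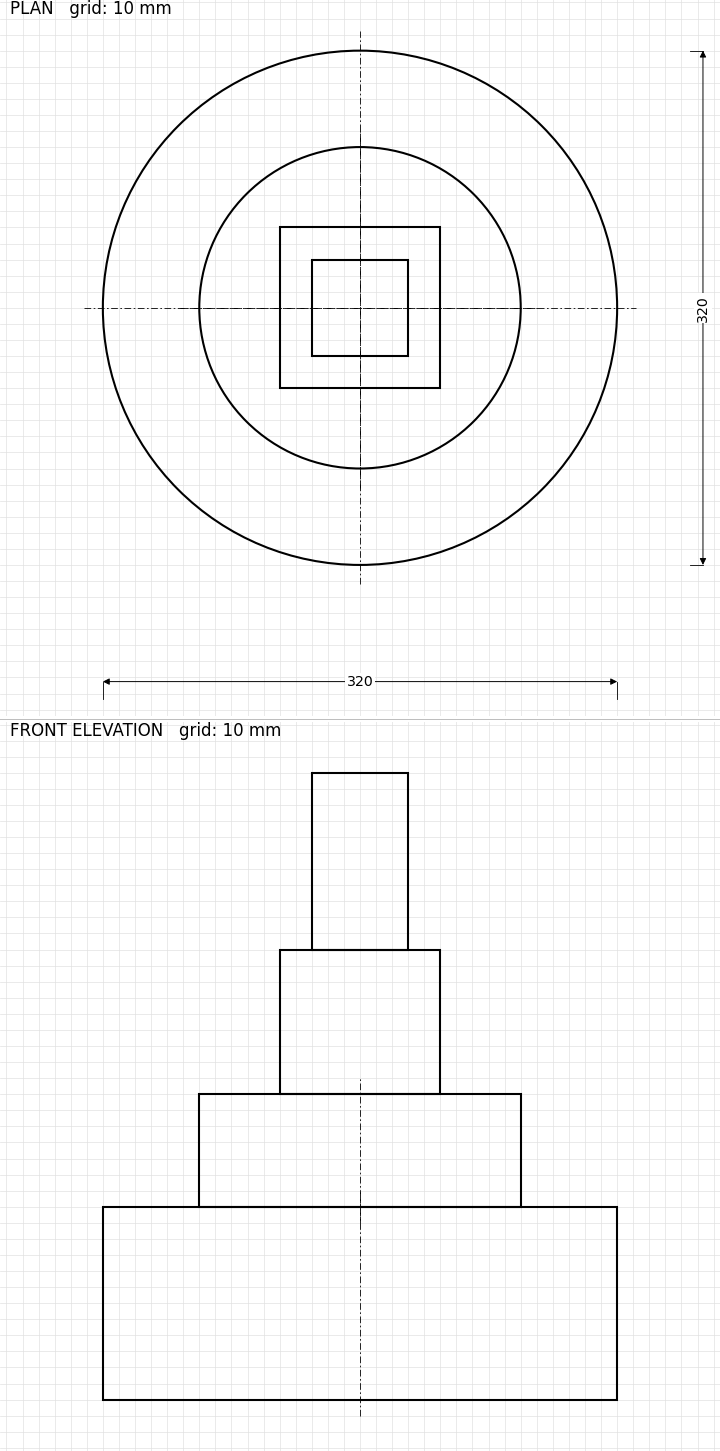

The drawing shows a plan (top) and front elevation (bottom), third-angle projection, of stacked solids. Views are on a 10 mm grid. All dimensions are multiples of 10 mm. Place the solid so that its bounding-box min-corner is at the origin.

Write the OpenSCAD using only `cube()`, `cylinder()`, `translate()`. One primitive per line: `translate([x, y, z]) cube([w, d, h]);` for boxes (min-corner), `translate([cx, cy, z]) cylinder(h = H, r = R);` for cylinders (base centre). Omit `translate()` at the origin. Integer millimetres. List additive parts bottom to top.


translate([160, 160, 0]) cylinder(h = 120, r = 160);
translate([160, 160, 120]) cylinder(h = 70, r = 100);
translate([110, 110, 190]) cube([100, 100, 90]);
translate([130, 130, 280]) cube([60, 60, 110]);
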